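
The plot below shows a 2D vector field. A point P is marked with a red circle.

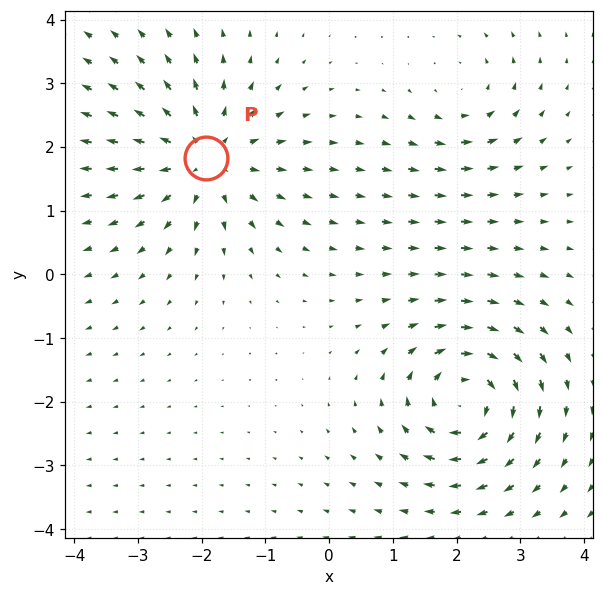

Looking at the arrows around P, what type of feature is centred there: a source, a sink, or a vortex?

At P (-1.9, 1.8) the arrows spread outward. Divergence about +6, curl ≈0 — positive divergence with near-zero curl is a source.

source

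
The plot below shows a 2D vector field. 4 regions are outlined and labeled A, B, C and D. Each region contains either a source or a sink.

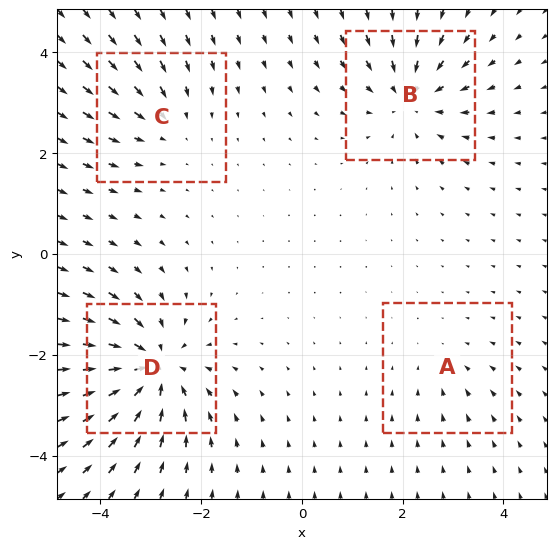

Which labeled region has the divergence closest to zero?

Divergence at each region's feature centre — A: about -2, B: about -5, C: about -3, D: about -7. Region A is closest to zero.

A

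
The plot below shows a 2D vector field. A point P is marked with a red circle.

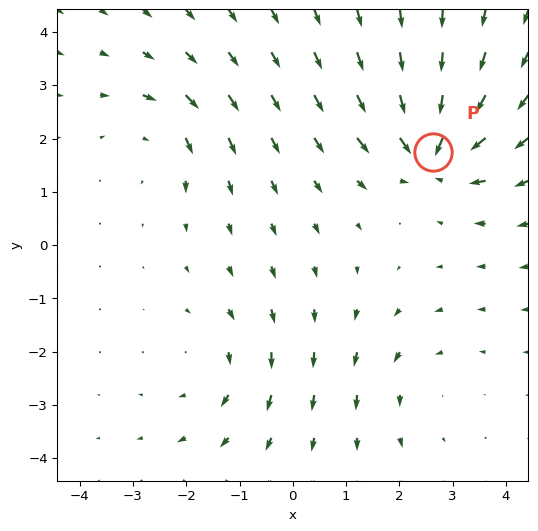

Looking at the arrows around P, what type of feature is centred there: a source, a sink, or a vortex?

sink

At P (2.6, 1.7) the arrows converge inward. Divergence about -7, curl ≈0 — negative divergence with near-zero curl is a sink.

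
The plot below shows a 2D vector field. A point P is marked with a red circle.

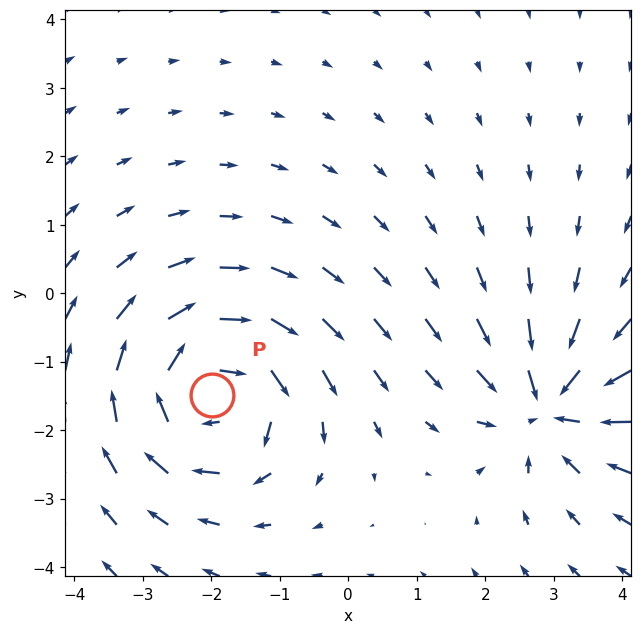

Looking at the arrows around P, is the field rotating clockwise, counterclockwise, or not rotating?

clockwise

Near P at (-2.0, -1.5) the arrows circulate clockwise. The curl (z-component) there is about -6; negative curl means clockwise rotation.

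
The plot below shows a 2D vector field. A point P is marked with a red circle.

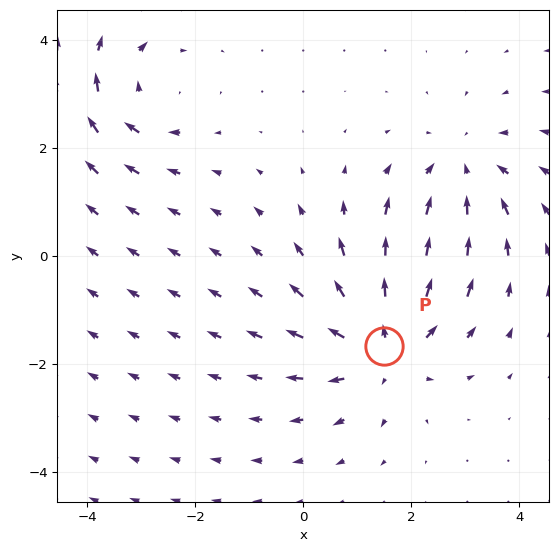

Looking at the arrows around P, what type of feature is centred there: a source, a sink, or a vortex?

At P (1.5, -1.7) the arrows spread outward. Divergence about +4, curl ≈0 — positive divergence with near-zero curl is a source.

source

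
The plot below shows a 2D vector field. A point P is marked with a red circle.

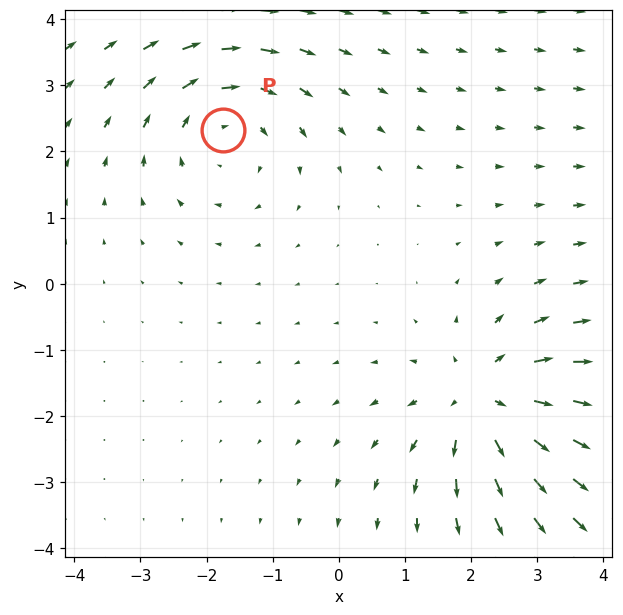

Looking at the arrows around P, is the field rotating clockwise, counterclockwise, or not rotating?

Near P at (-1.7, 2.3) the arrows circulate clockwise. The curl (z-component) there is about -3; negative curl means clockwise rotation.

clockwise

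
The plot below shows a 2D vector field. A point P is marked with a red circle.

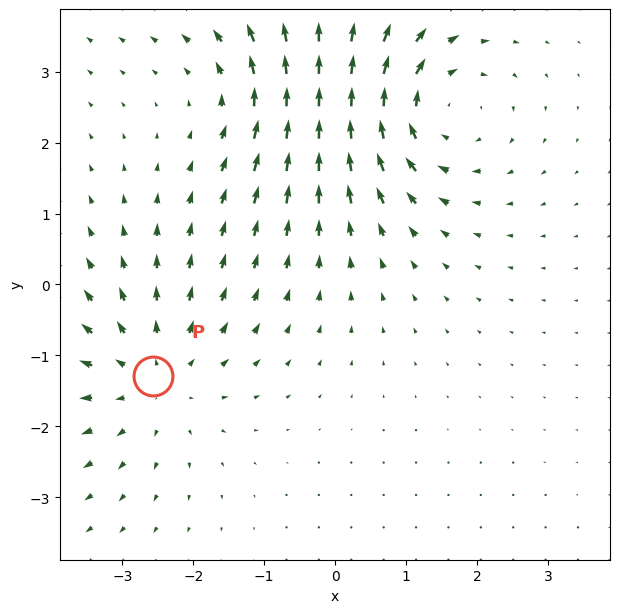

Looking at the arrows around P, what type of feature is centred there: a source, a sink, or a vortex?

At P (-2.6, -1.3) the arrows spread outward. Divergence about +3, curl ≈0 — positive divergence with near-zero curl is a source.

source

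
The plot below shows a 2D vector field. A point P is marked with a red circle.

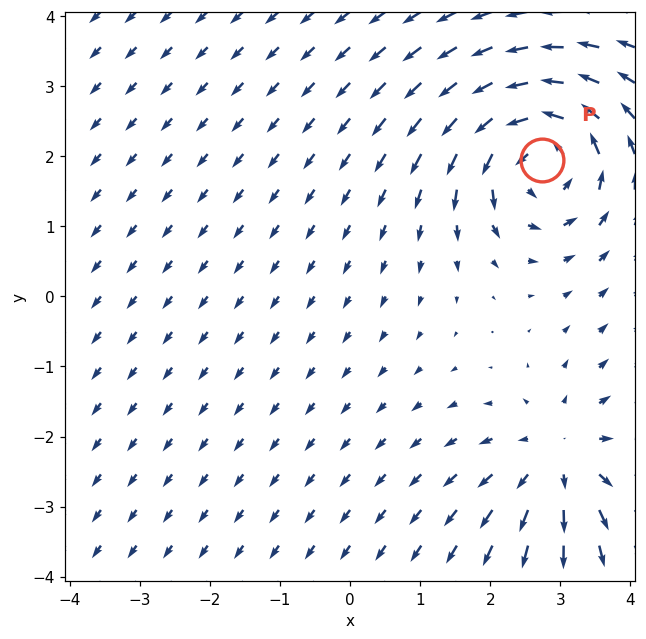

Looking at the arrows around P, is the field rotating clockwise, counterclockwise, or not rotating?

counterclockwise

Near P at (2.7, 1.9) the arrows circulate counterclockwise. The curl (z-component) there is about +5; positive curl means counterclockwise rotation.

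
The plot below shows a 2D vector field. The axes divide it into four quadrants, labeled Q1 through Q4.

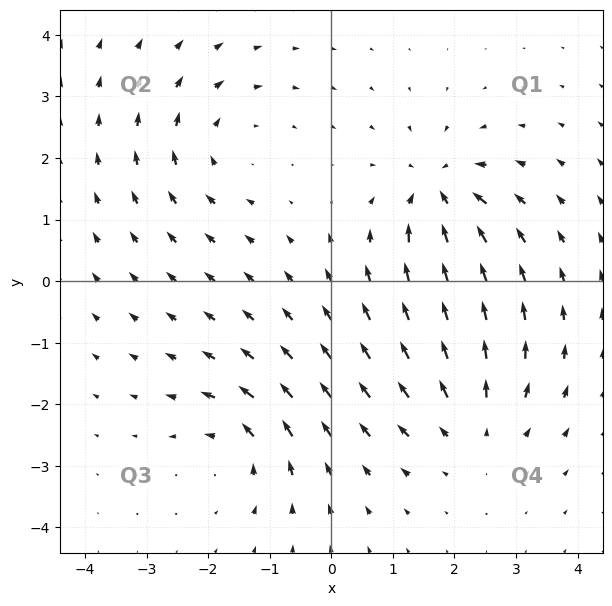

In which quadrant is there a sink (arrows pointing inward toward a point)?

The sink sits at approximately (1.7, 1.5), which lies in quadrant Q1. The divergence there is about -6, negative as expected for a sink.

Q1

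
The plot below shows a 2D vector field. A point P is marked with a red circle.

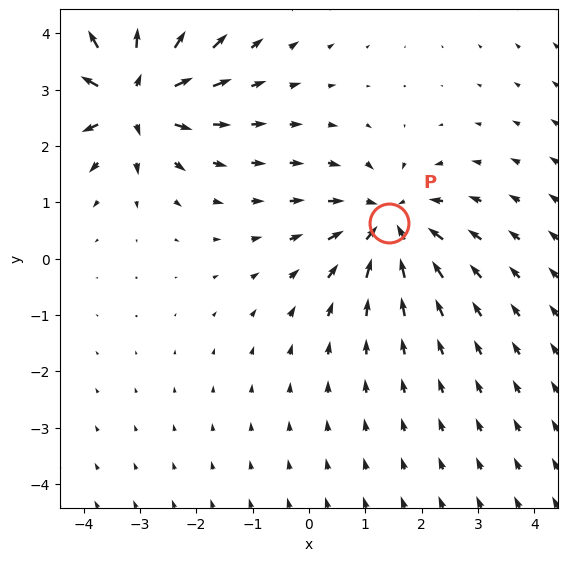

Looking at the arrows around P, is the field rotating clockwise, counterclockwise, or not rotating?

not rotating

Near P at (1.4, 0.6) the arrows show no circulation. The curl there is ≈0.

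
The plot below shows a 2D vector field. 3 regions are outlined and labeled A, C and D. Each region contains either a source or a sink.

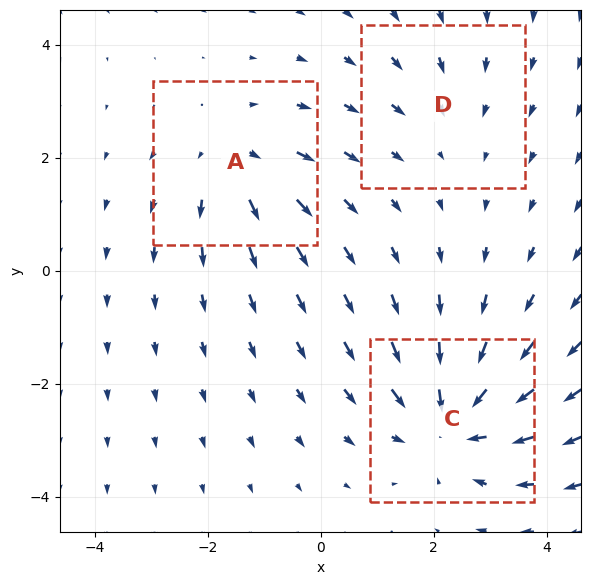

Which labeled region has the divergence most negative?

Divergence at each region's feature centre — A: about +3, C: about -5, D: about -2. Region C is most negative.

C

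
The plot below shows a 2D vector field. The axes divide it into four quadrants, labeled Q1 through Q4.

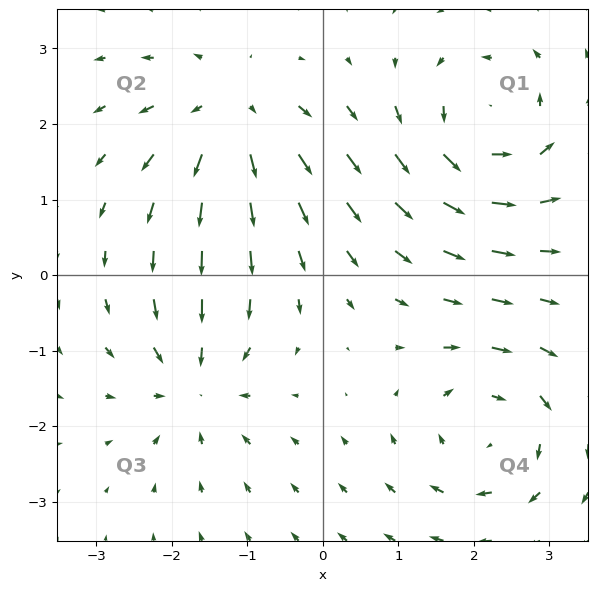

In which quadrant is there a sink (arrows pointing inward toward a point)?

The sink sits at approximately (-1.7, -1.4), which lies in quadrant Q3. The divergence there is about -4, negative as expected for a sink.

Q3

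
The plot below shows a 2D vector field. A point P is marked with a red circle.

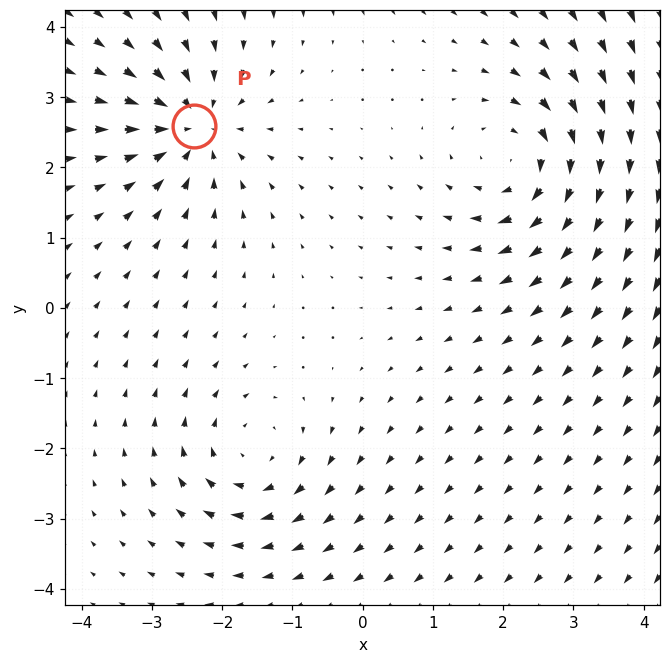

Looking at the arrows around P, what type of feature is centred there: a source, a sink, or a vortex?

At P (-2.4, 2.6) the arrows converge inward. Divergence about -5, curl ≈0 — negative divergence with near-zero curl is a sink.

sink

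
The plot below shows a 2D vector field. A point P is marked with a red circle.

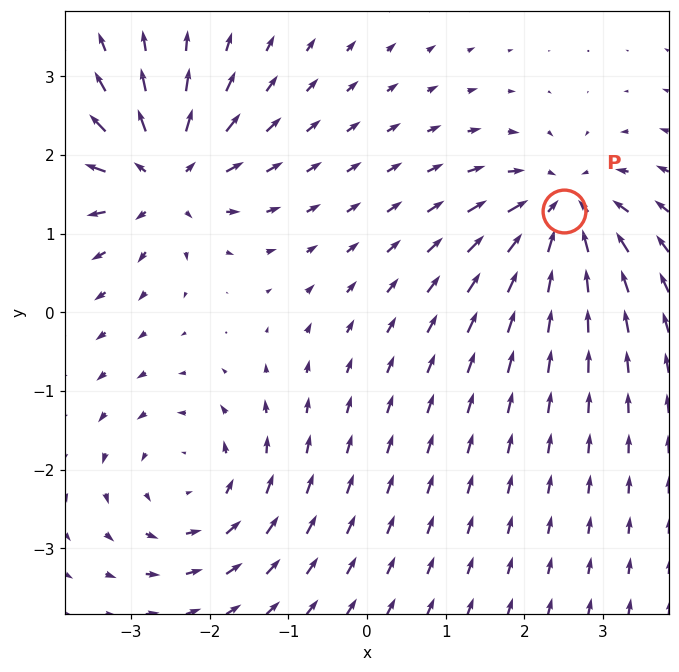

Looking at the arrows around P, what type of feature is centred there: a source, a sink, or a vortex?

sink

At P (2.5, 1.3) the arrows converge inward. Divergence about -7, curl ≈0 — negative divergence with near-zero curl is a sink.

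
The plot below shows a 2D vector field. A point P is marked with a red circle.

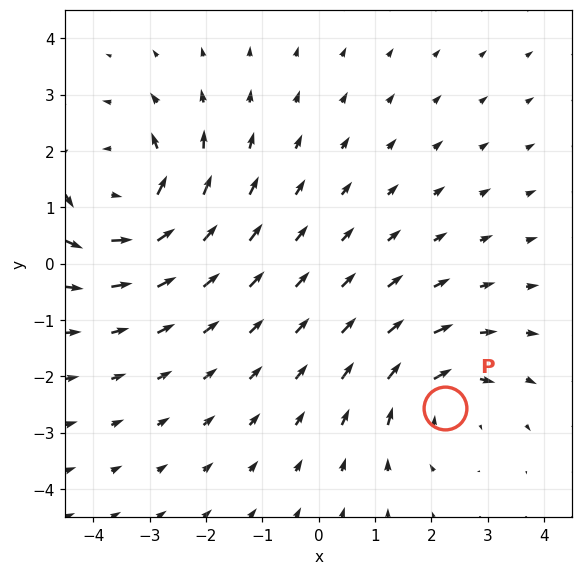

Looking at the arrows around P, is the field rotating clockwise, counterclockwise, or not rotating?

Near P at (2.2, -2.6) the arrows circulate clockwise. The curl (z-component) there is about -3; negative curl means clockwise rotation.

clockwise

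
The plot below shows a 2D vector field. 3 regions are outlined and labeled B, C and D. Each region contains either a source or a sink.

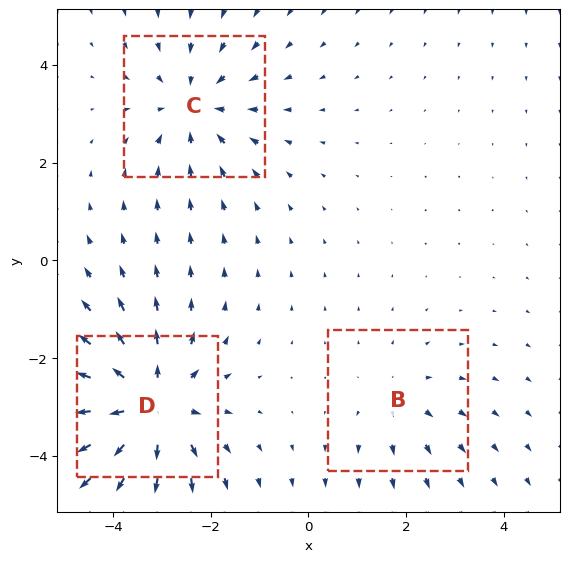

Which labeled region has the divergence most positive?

D

Divergence at each region's feature centre — B: about +2, C: about -3, D: about +4. Region D is most positive.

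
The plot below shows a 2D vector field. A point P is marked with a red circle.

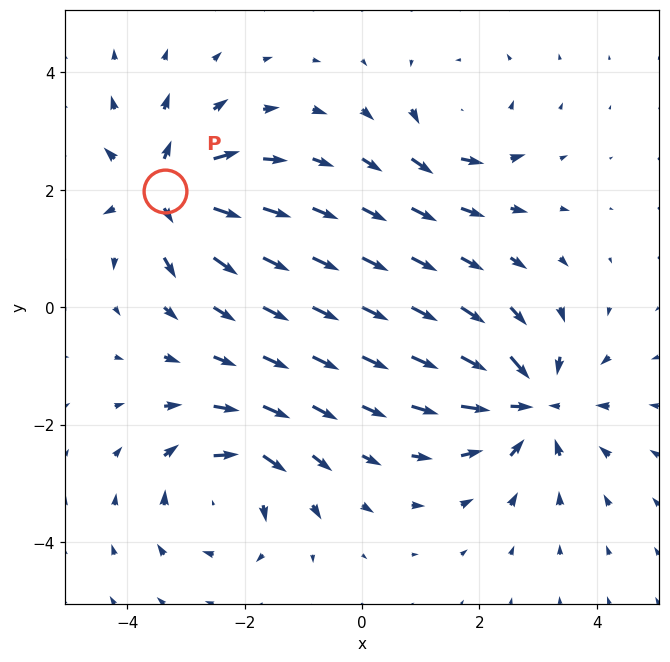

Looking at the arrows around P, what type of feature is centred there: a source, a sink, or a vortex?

source

At P (-3.4, 2.0) the arrows spread outward. Divergence about +6, curl ≈0 — positive divergence with near-zero curl is a source.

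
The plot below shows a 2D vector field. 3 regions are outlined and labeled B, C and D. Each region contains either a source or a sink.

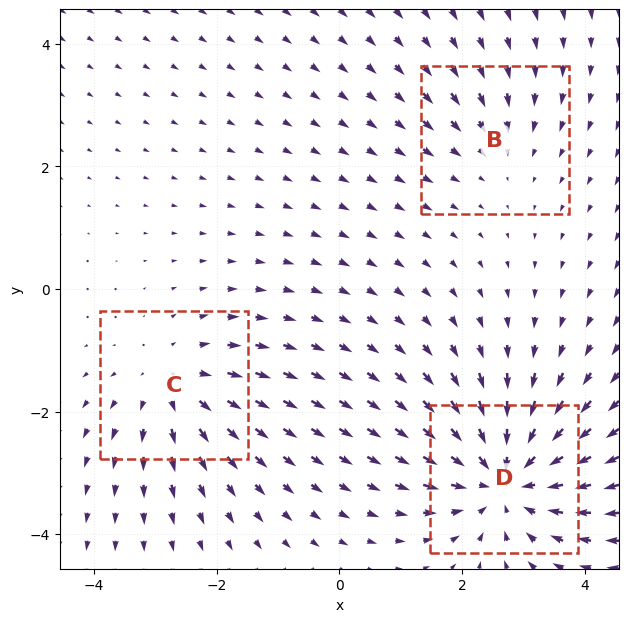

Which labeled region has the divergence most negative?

D

Divergence at each region's feature centre — B: about -2, C: about +3, D: about -5. Region D is most negative.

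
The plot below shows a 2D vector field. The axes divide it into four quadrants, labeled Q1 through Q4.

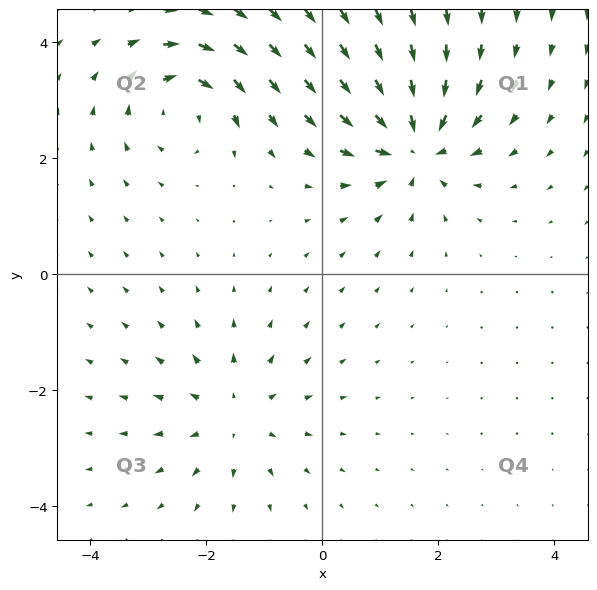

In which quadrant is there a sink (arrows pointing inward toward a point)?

The sink sits at approximately (1.6, 2.2), which lies in quadrant Q1. The divergence there is about -5, negative as expected for a sink.

Q1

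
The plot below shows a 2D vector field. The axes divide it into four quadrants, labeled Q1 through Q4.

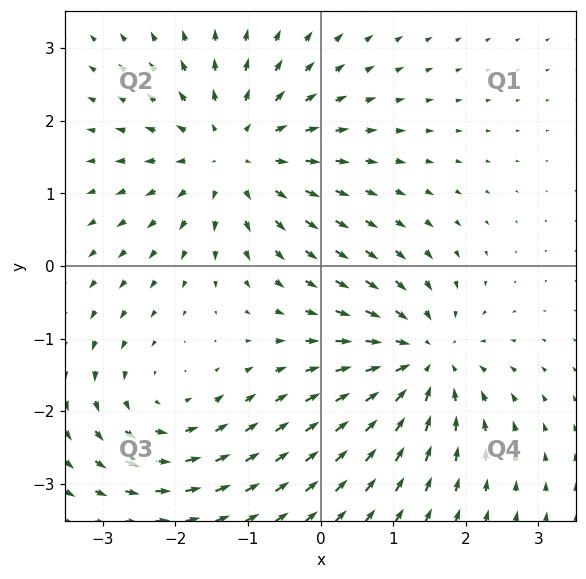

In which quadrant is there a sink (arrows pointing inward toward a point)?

Q4

The sink sits at approximately (1.4, -1.3), which lies in quadrant Q4. The divergence there is about -4, negative as expected for a sink.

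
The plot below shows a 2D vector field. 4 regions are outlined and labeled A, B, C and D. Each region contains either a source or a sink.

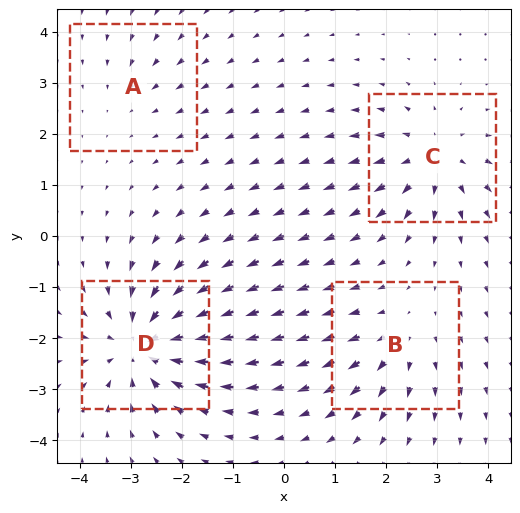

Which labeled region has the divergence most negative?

Divergence at each region's feature centre — A: about -2, B: about +4, C: about +5, D: about -7. Region D is most negative.

D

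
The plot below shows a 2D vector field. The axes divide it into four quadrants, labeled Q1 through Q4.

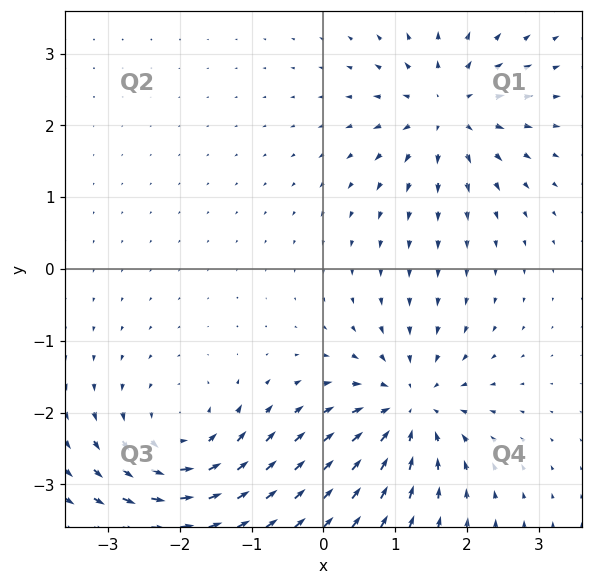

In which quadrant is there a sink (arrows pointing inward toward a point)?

The sink sits at approximately (1.2, -1.9), which lies in quadrant Q4. The divergence there is about -5, negative as expected for a sink.

Q4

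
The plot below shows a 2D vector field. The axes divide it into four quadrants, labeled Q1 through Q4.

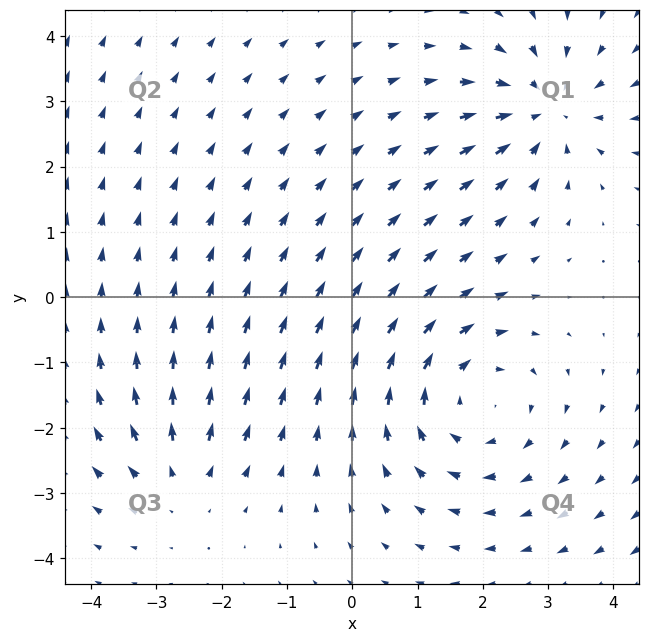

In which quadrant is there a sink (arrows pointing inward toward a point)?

The sink sits at approximately (3.0, 2.9), which lies in quadrant Q1. The divergence there is about -4, negative as expected for a sink.

Q1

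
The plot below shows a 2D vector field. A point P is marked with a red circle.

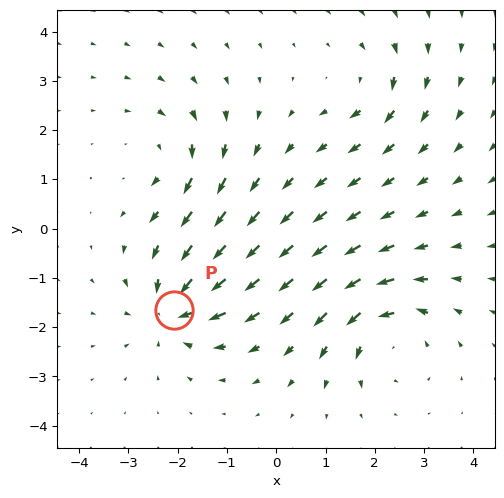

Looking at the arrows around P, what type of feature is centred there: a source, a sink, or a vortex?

sink

At P (-2.1, -1.6) the arrows converge inward. Divergence about -6, curl ≈0 — negative divergence with near-zero curl is a sink.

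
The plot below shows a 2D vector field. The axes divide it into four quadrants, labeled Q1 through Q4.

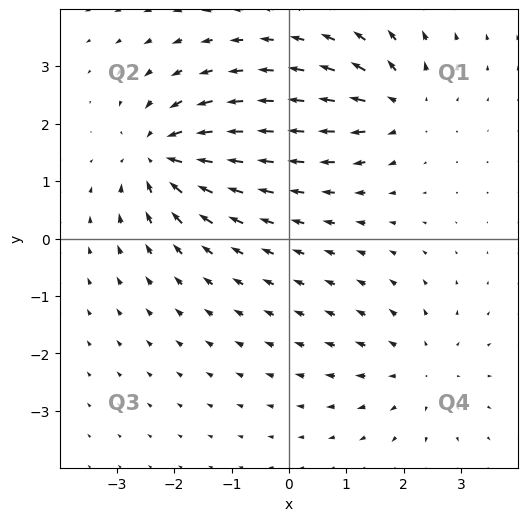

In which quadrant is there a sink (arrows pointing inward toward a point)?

Q2

The sink sits at approximately (-2.2, 1.4), which lies in quadrant Q2. The divergence there is about -5, negative as expected for a sink.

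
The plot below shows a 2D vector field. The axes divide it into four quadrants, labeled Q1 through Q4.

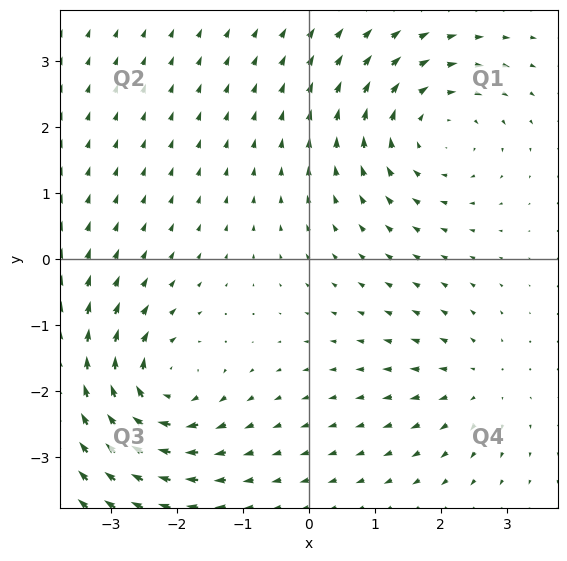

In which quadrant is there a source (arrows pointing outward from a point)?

Q4

The source sits at approximately (2.6, -1.9), which lies in quadrant Q4. The divergence there is about +3, positive as expected for a source.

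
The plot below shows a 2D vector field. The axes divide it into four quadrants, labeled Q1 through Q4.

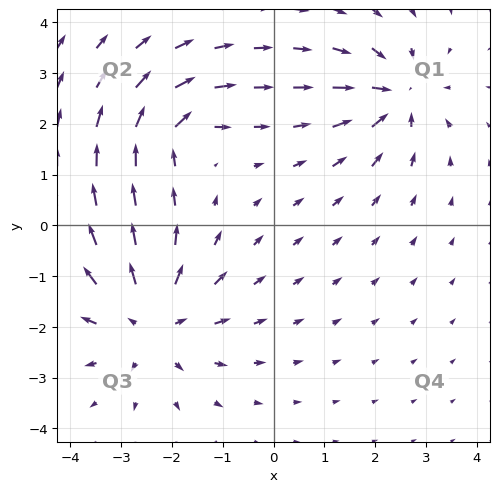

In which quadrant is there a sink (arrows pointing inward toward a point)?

The sink sits at approximately (2.4, 2.5), which lies in quadrant Q1. The divergence there is about -4, negative as expected for a sink.

Q1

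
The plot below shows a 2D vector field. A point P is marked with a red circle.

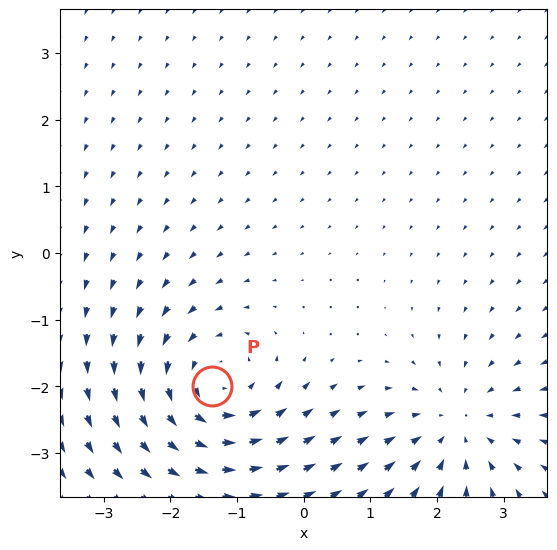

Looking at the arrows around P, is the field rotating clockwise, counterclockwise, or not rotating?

Near P at (-1.4, -2.0) the arrows circulate counterclockwise. The curl (z-component) there is about +4; positive curl means counterclockwise rotation.

counterclockwise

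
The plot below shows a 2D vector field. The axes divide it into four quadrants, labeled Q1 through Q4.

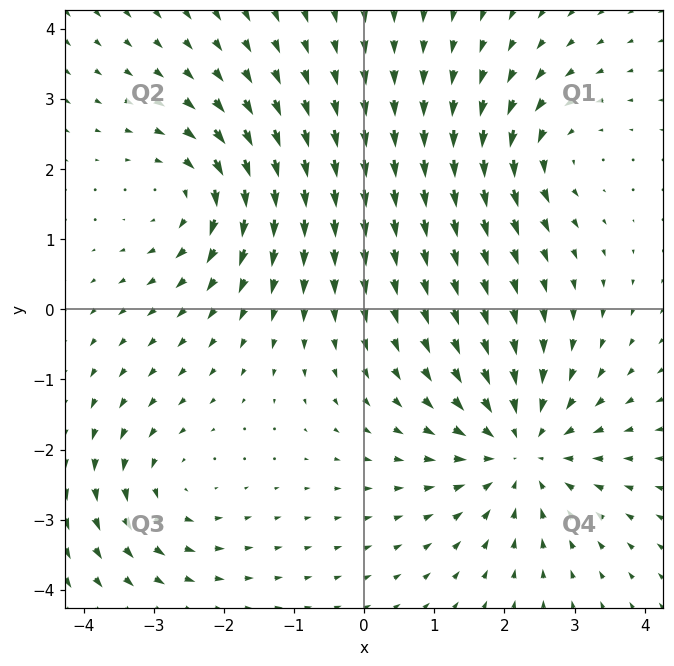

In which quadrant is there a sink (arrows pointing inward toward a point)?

Q4

The sink sits at approximately (2.2, -2.0), which lies in quadrant Q4. The divergence there is about -4, negative as expected for a sink.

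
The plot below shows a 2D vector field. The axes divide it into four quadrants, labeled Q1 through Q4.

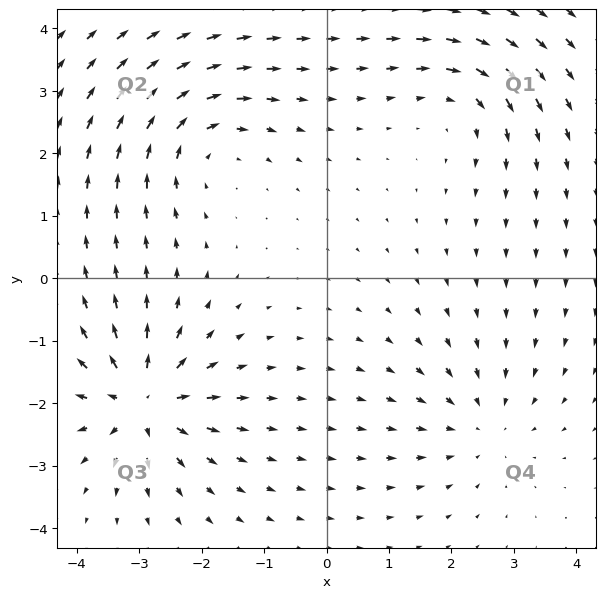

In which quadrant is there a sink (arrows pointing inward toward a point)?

Q4

The sink sits at approximately (2.5, -2.3), which lies in quadrant Q4. The divergence there is about -3, negative as expected for a sink.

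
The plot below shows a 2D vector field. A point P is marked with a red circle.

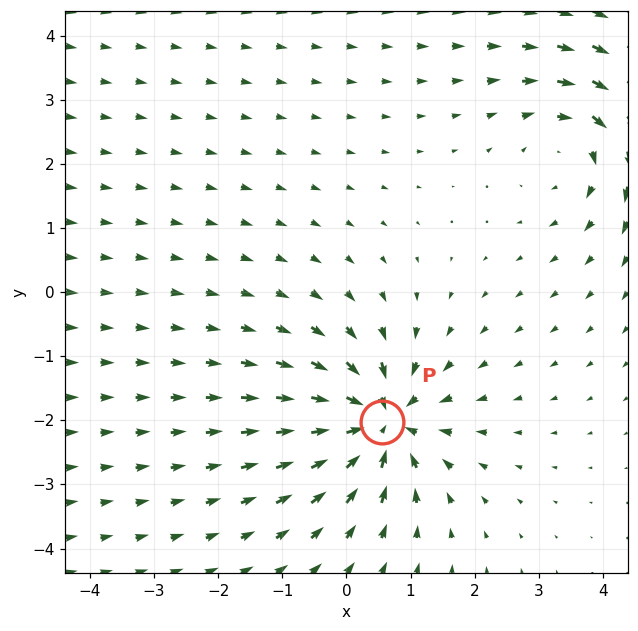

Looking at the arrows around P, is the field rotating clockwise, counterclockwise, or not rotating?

Near P at (0.5, -2.0) the arrows show no circulation. The curl there is ≈0.

not rotating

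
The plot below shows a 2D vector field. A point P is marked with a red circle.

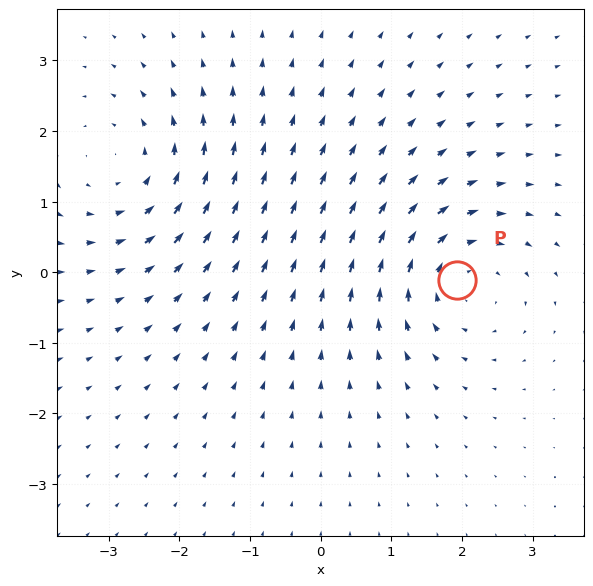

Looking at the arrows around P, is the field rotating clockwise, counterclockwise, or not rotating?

clockwise

Near P at (1.9, -0.1) the arrows circulate clockwise. The curl (z-component) there is about -4; negative curl means clockwise rotation.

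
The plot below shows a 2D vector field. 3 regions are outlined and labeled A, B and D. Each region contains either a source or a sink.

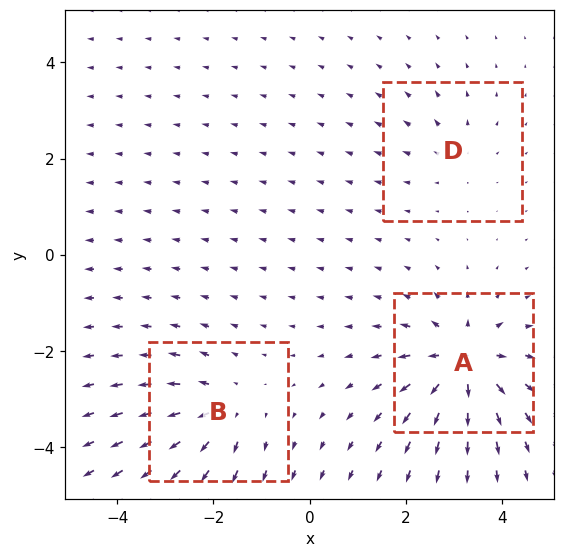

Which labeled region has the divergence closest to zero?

Divergence at each region's feature centre — A: about +6, B: about +4, D: about +2. Region D is closest to zero.

D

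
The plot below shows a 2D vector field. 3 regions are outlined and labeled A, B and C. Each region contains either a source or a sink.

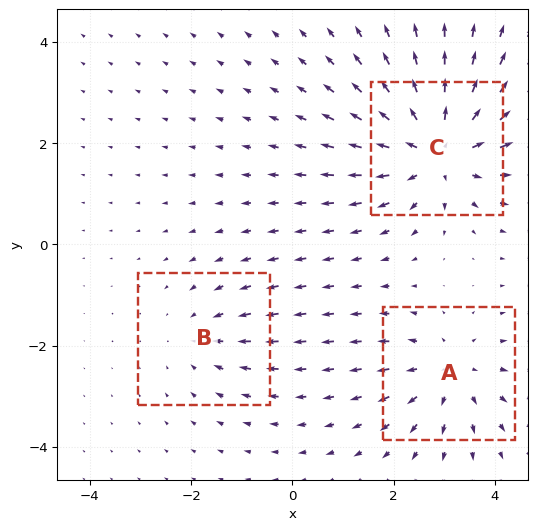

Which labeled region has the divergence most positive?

Divergence at each region's feature centre — A: about +3, B: about -2, C: about +5. Region C is most positive.

C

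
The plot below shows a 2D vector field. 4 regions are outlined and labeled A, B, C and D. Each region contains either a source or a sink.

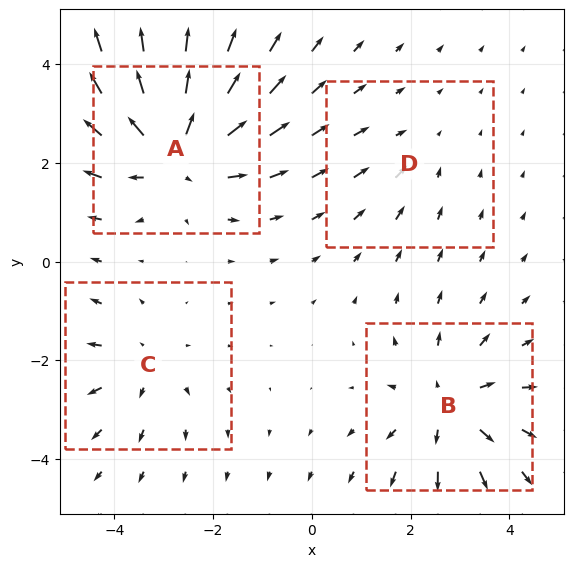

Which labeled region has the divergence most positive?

Divergence at each region's feature centre — A: about +6, B: about +5, C: about +3, D: about -2. Region A is most positive.

A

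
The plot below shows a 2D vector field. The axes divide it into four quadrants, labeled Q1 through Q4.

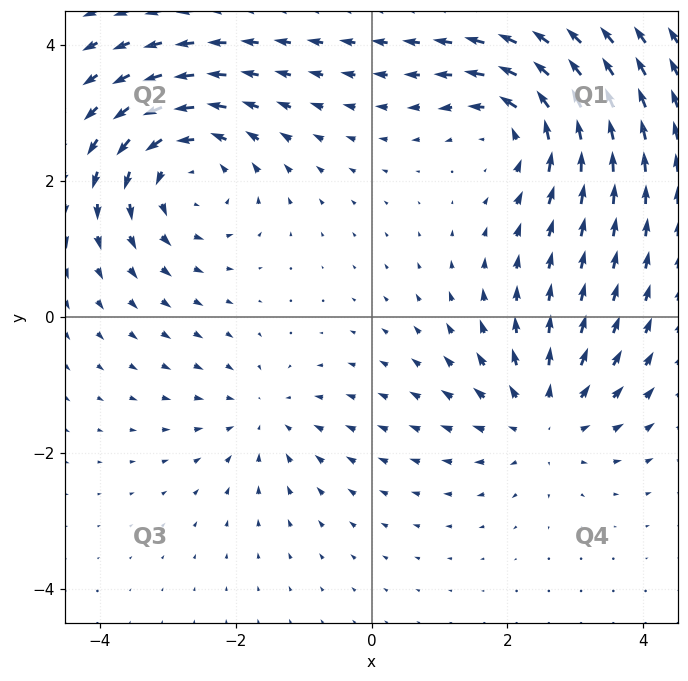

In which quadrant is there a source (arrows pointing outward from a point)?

The source sits at approximately (2.5, -1.5), which lies in quadrant Q4. The divergence there is about +4, positive as expected for a source.

Q4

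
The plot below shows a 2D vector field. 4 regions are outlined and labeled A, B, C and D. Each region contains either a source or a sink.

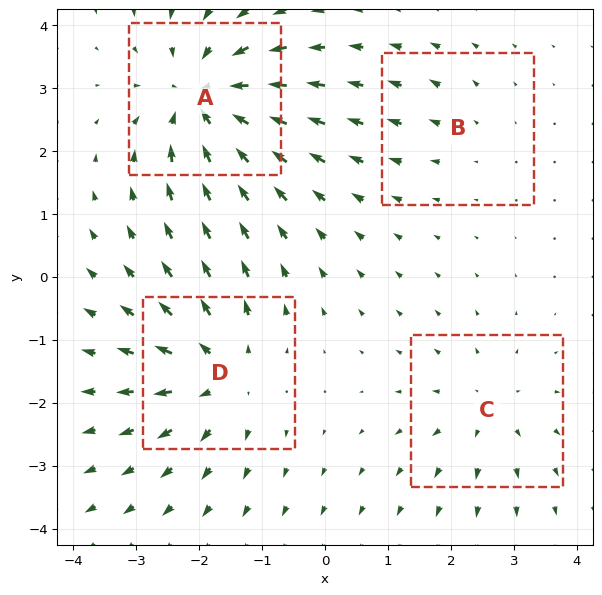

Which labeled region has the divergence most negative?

A

Divergence at each region's feature centre — A: about -7, B: about +2, C: about +3, D: about +5. Region A is most negative.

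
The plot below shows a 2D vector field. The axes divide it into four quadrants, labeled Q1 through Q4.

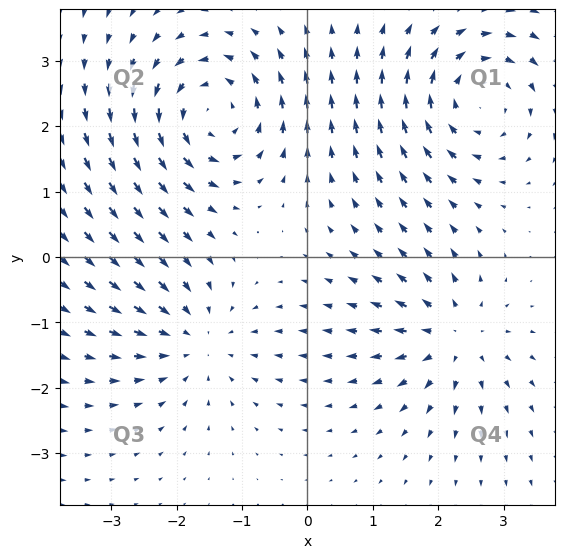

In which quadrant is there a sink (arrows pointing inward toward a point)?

Q3

The sink sits at approximately (-1.7, -1.3), which lies in quadrant Q3. The divergence there is about -4, negative as expected for a sink.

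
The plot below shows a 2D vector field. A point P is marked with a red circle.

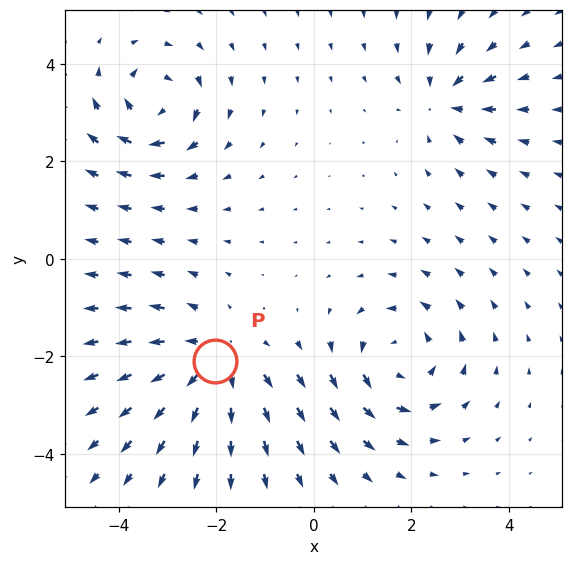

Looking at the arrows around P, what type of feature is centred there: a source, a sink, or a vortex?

source

At P (-2.0, -2.1) the arrows spread outward. Divergence about +4, curl ≈0 — positive divergence with near-zero curl is a source.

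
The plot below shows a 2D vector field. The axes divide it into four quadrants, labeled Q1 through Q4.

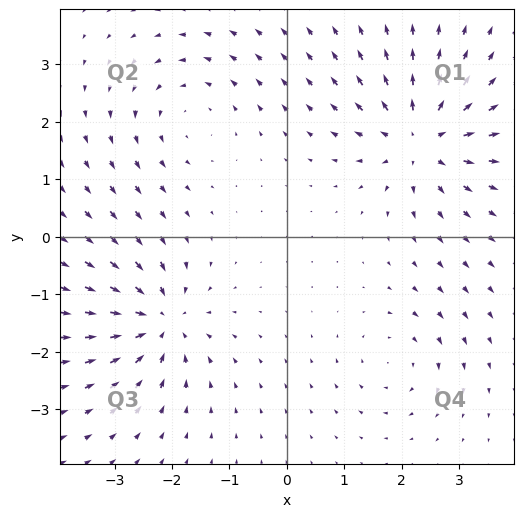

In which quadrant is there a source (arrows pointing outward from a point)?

The source sits at approximately (2.3, 1.7), which lies in quadrant Q1. The divergence there is about +6, positive as expected for a source.

Q1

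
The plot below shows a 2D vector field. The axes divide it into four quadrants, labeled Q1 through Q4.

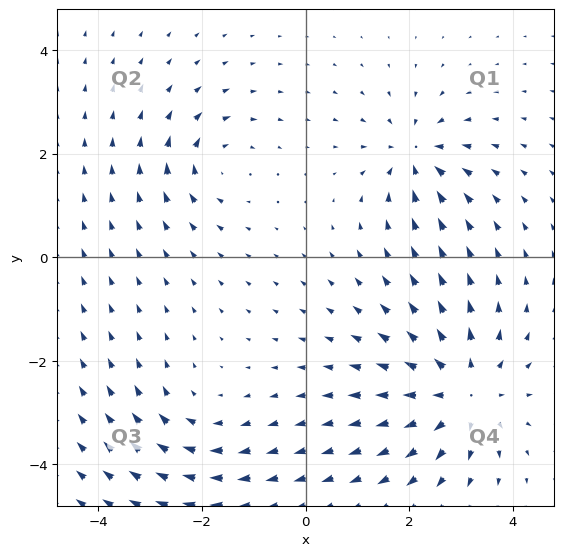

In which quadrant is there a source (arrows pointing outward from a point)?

The source sits at approximately (3.0, -2.6), which lies in quadrant Q4. The divergence there is about +4, positive as expected for a source.

Q4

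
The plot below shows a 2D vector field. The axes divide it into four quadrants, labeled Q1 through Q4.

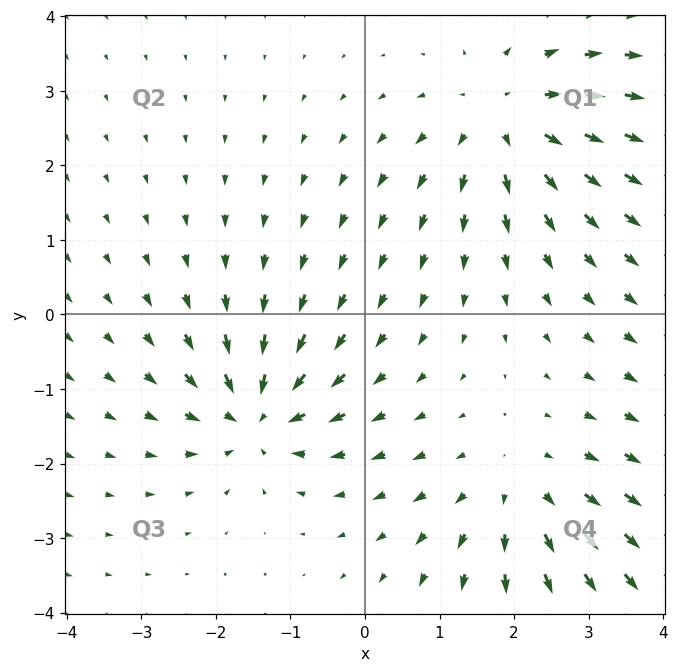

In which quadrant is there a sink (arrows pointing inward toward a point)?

The sink sits at approximately (-1.5, -1.3), which lies in quadrant Q3. The divergence there is about -4, negative as expected for a sink.

Q3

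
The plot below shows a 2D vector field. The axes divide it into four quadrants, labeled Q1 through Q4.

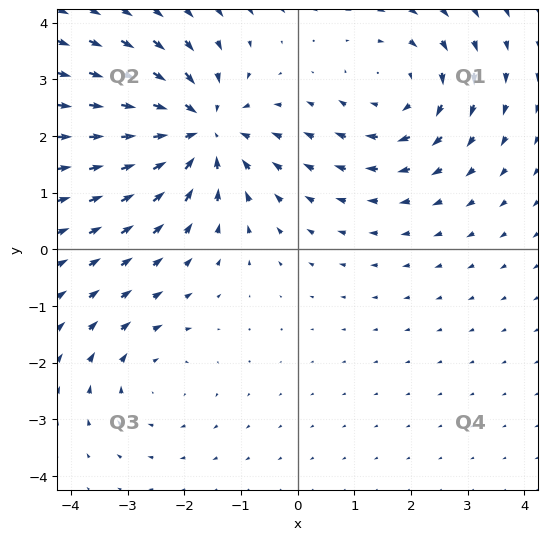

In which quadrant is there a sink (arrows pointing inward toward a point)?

Q2

The sink sits at approximately (-1.7, 2.1), which lies in quadrant Q2. The divergence there is about -5, negative as expected for a sink.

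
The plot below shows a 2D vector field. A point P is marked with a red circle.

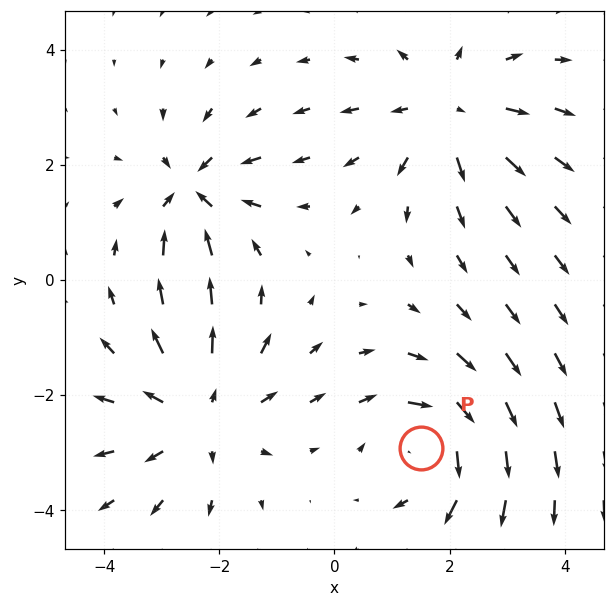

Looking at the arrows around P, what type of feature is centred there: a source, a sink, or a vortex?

vortex

At P (1.5, -2.9) the arrows circulate clockwise. Divergence ≈0, curl about -4 — near-zero divergence with nonzero curl is a vortex.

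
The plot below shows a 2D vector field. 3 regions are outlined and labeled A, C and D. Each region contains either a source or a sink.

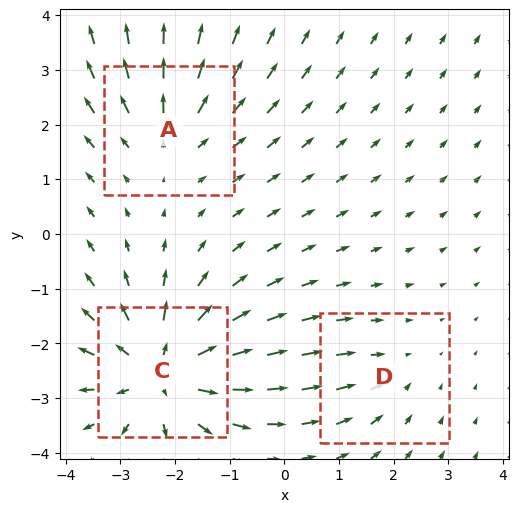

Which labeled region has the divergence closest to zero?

Divergence at each region's feature centre — A: about +3, C: about +5, D: about -2. Region D is closest to zero.

D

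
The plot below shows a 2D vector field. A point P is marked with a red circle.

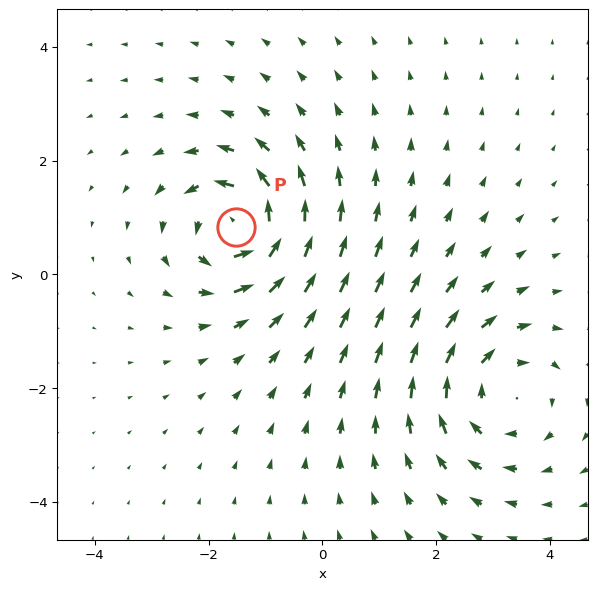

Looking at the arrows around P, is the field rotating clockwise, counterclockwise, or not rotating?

counterclockwise

Near P at (-1.5, 0.8) the arrows circulate counterclockwise. The curl (z-component) there is about +7; positive curl means counterclockwise rotation.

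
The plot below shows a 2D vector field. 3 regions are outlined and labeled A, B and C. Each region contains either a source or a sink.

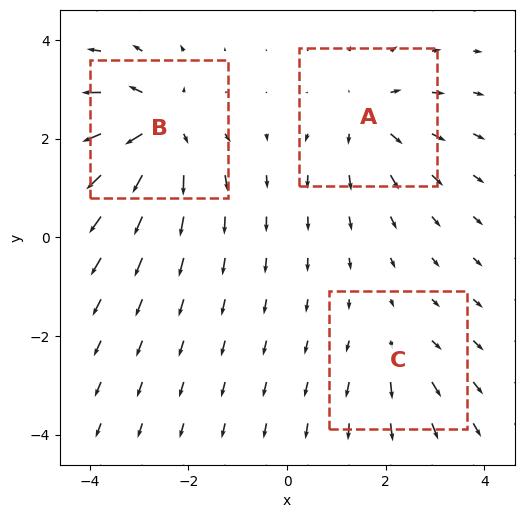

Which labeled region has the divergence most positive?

Divergence at each region's feature centre — A: about +3, B: about +5, C: about +2. Region B is most positive.

B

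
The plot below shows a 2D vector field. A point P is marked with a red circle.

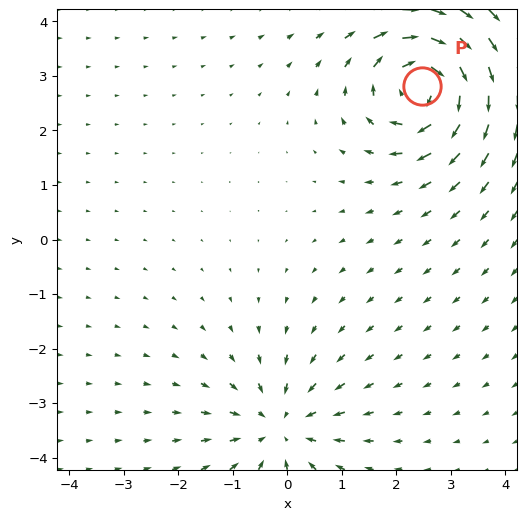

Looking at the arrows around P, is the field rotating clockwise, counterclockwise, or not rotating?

Near P at (2.5, 2.8) the arrows circulate clockwise. The curl (z-component) there is about -6; negative curl means clockwise rotation.

clockwise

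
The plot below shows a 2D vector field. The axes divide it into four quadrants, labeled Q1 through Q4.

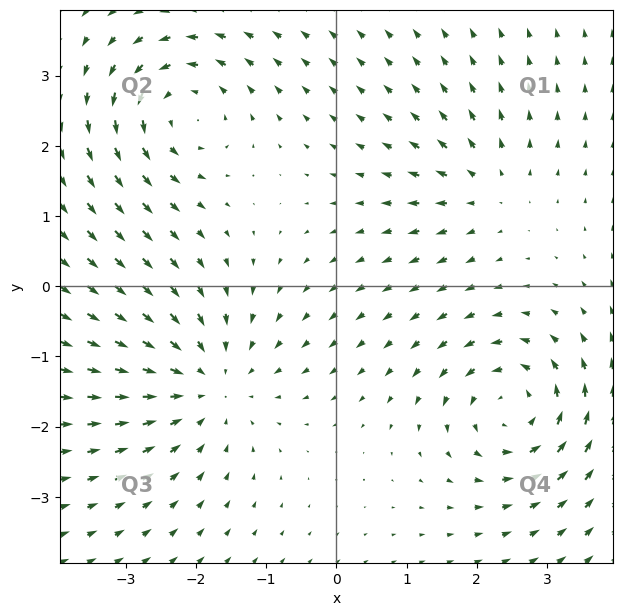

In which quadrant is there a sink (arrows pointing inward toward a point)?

Q3

The sink sits at approximately (-1.8, -1.4), which lies in quadrant Q3. The divergence there is about -4, negative as expected for a sink.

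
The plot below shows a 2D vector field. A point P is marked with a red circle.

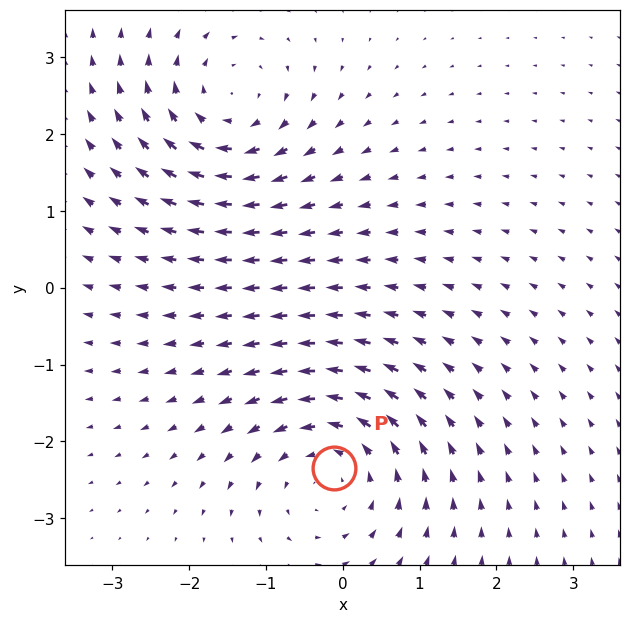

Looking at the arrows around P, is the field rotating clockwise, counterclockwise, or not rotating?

Near P at (-0.1, -2.4) the arrows circulate counterclockwise. The curl (z-component) there is about +4; positive curl means counterclockwise rotation.

counterclockwise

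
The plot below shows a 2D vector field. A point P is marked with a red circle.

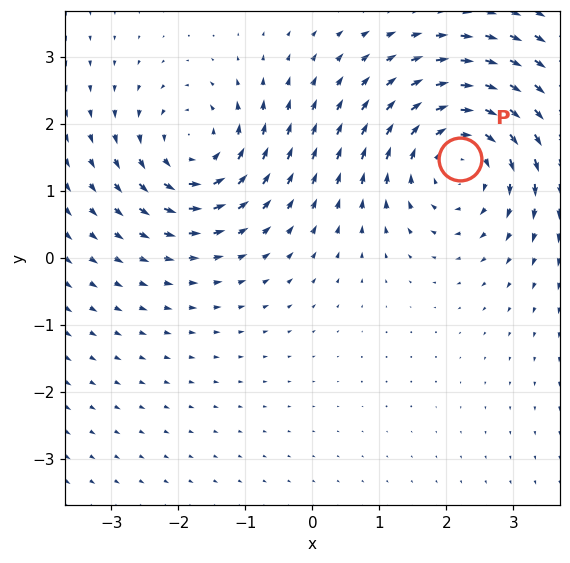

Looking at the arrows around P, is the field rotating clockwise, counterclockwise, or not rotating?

clockwise

Near P at (2.2, 1.5) the arrows circulate clockwise. The curl (z-component) there is about -3; negative curl means clockwise rotation.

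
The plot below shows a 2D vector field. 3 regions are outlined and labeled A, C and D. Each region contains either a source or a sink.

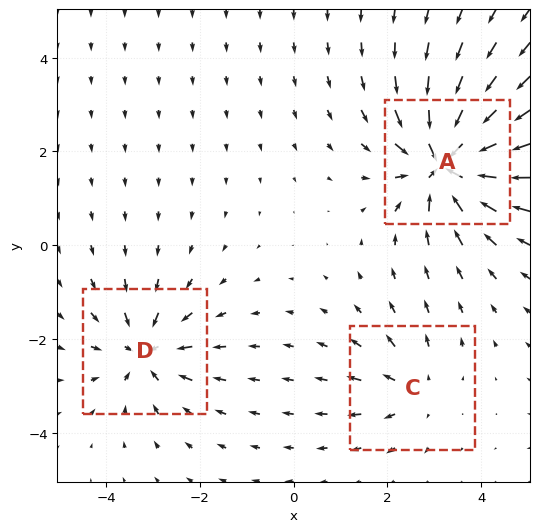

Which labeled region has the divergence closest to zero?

C

Divergence at each region's feature centre — A: about -6, C: about +3, D: about -4. Region C is closest to zero.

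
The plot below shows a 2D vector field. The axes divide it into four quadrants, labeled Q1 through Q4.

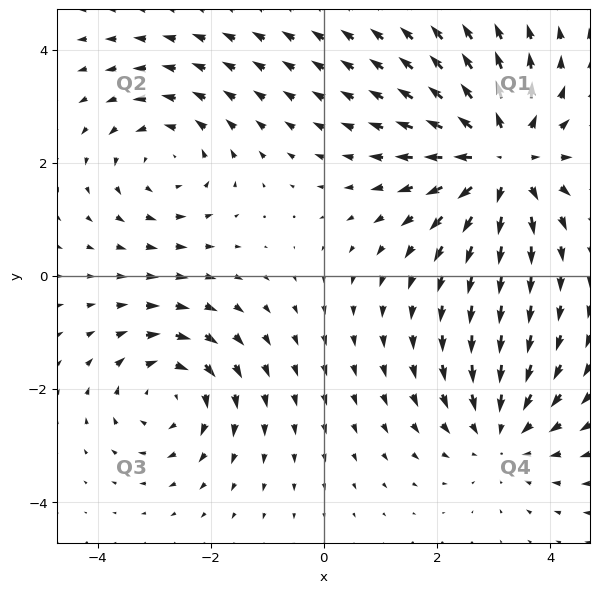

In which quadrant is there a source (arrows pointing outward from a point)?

Q1

The source sits at approximately (3.2, 2.1), which lies in quadrant Q1. The divergence there is about +5, positive as expected for a source.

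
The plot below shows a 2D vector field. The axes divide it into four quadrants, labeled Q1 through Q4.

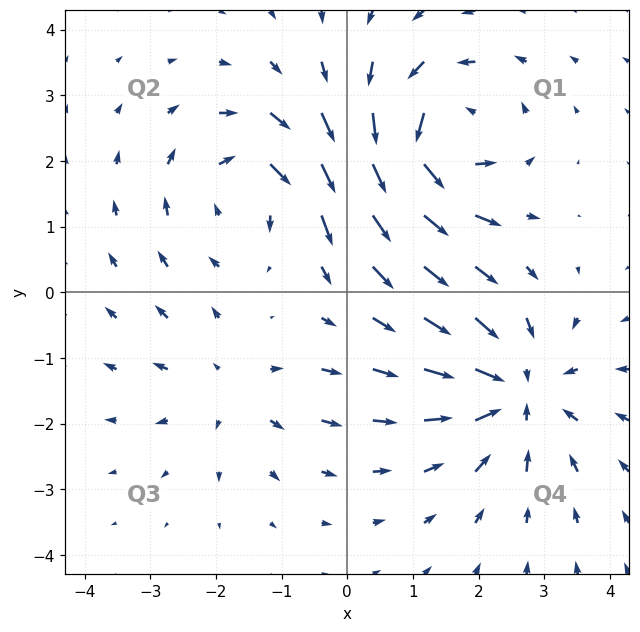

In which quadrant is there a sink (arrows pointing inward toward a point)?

The sink sits at approximately (2.6, -1.5), which lies in quadrant Q4. The divergence there is about -4, negative as expected for a sink.

Q4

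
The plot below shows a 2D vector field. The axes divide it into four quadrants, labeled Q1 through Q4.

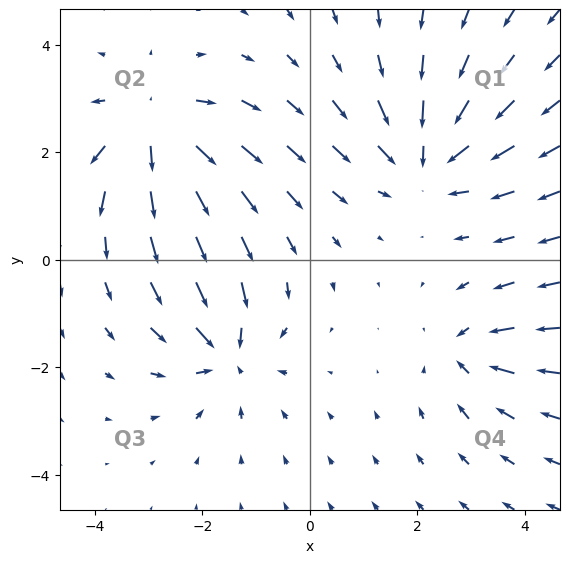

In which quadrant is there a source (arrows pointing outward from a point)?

Q2

The source sits at approximately (-2.9, 2.5), which lies in quadrant Q2. The divergence there is about +5, positive as expected for a source.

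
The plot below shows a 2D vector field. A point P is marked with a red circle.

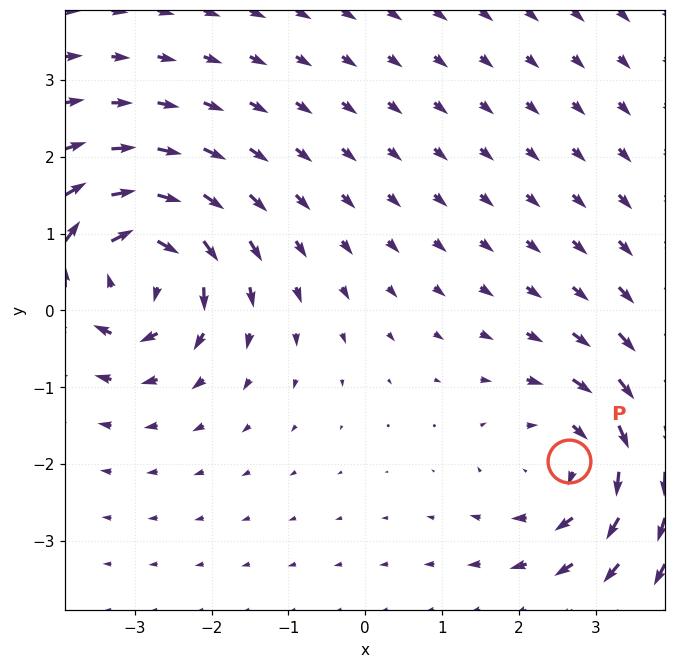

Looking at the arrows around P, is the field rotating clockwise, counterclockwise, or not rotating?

Near P at (2.7, -2.0) the arrows circulate clockwise. The curl (z-component) there is about -3; negative curl means clockwise rotation.

clockwise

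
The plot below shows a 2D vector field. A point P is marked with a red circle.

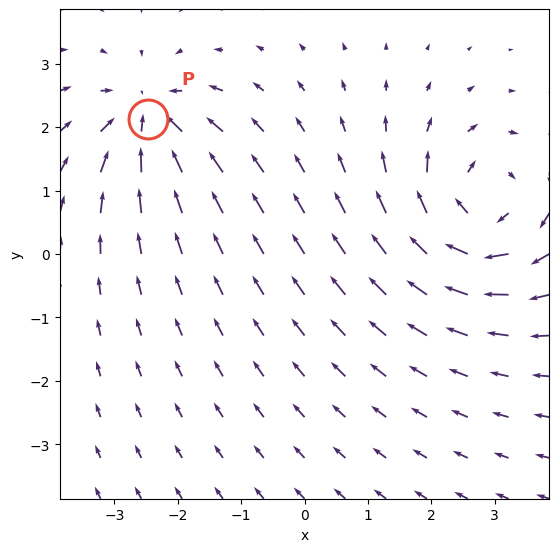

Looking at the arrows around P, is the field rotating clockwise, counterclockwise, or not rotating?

not rotating

Near P at (-2.5, 2.1) the arrows show no circulation. The curl there is ≈0.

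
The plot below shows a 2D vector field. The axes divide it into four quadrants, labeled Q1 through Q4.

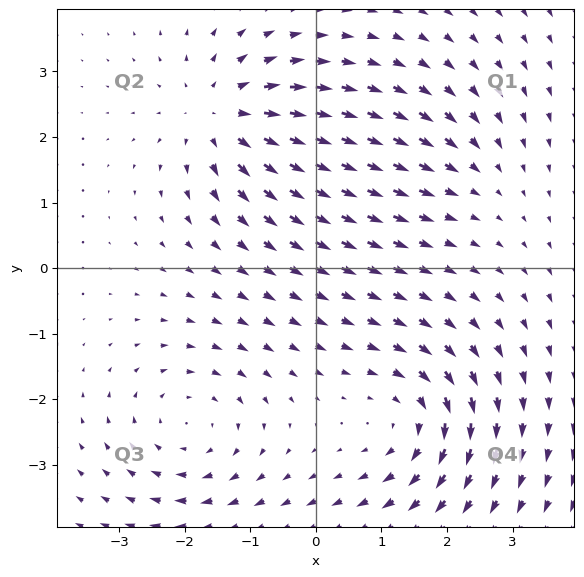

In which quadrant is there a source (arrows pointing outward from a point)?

The source sits at approximately (-1.4, 2.3), which lies in quadrant Q2. The divergence there is about +5, positive as expected for a source.

Q2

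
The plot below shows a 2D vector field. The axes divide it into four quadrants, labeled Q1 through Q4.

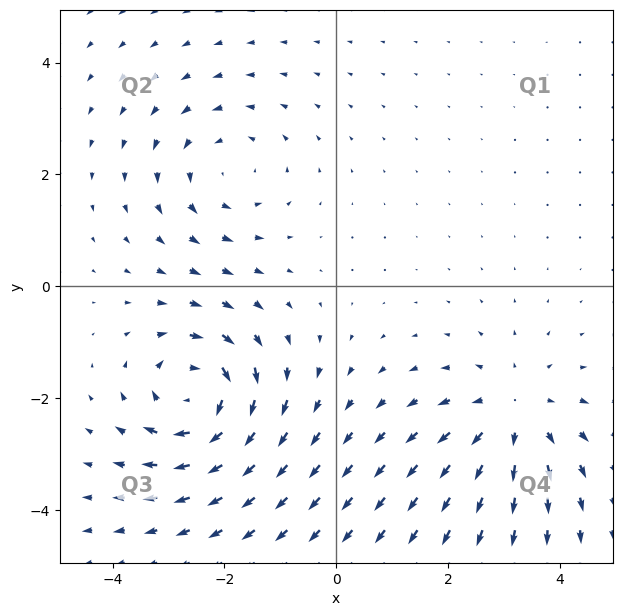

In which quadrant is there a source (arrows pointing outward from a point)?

The source sits at approximately (3.2, -2.3), which lies in quadrant Q4. The divergence there is about +4, positive as expected for a source.

Q4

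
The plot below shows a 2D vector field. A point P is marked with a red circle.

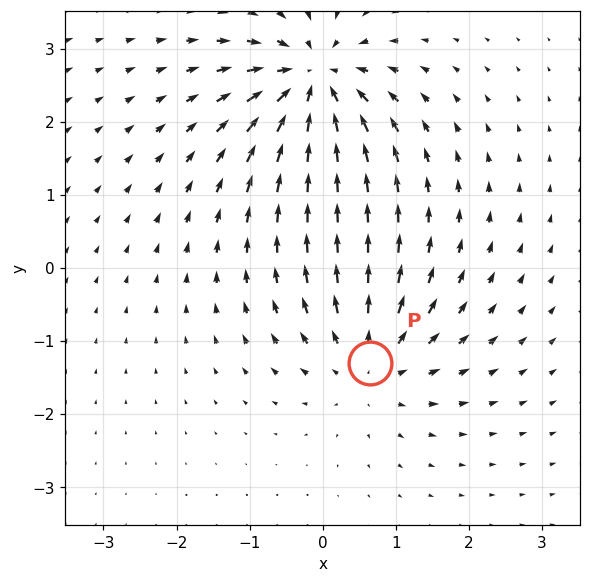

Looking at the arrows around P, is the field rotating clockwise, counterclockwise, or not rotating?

not rotating

Near P at (0.6, -1.3) the arrows show no circulation. The curl there is ≈0.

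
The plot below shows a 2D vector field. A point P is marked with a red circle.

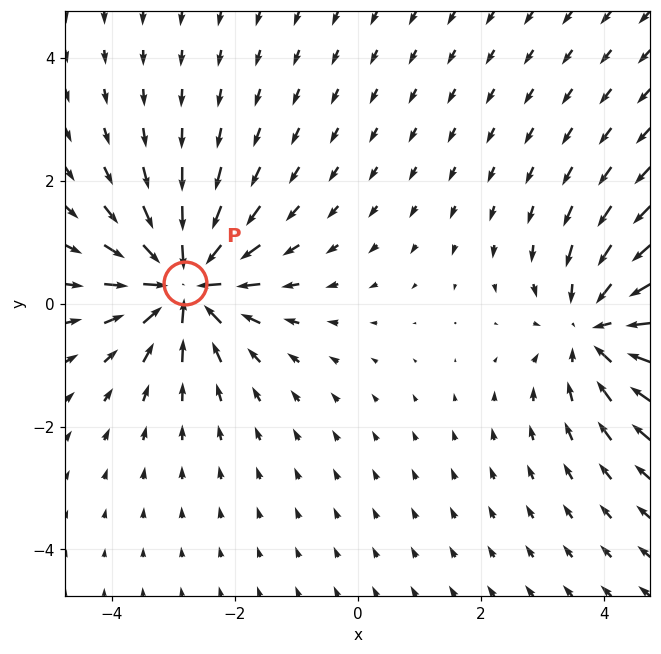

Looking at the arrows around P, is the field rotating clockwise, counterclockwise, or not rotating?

Near P at (-2.8, 0.3) the arrows show no circulation. The curl there is ≈0.

not rotating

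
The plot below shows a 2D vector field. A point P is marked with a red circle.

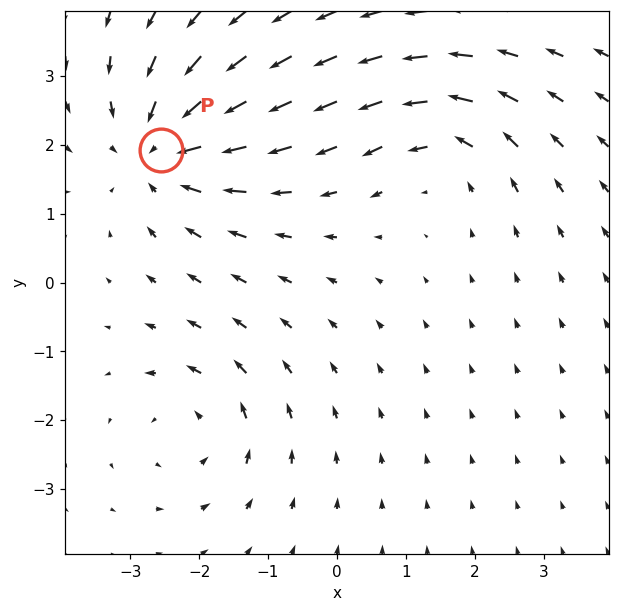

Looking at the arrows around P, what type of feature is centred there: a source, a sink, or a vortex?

sink

At P (-2.5, 1.9) the arrows converge inward. Divergence about -4, curl ≈0 — negative divergence with near-zero curl is a sink.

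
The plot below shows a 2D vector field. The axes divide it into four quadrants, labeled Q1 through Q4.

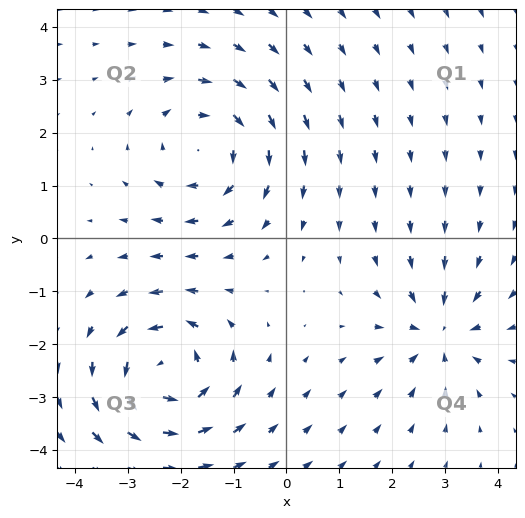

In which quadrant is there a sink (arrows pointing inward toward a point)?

Q4

The sink sits at approximately (2.9, -1.8), which lies in quadrant Q4. The divergence there is about -4, negative as expected for a sink.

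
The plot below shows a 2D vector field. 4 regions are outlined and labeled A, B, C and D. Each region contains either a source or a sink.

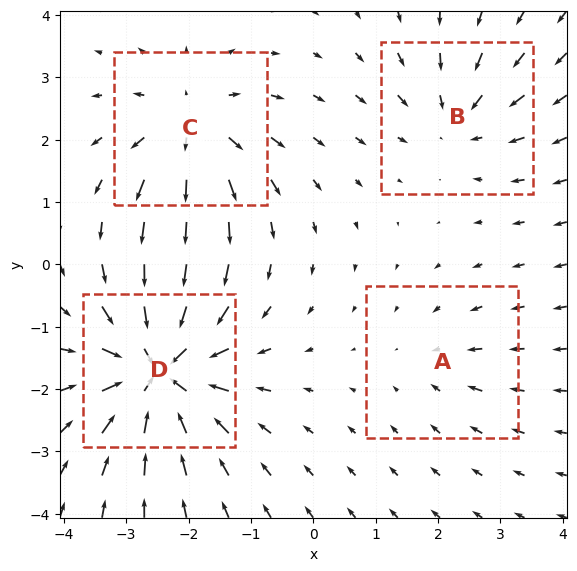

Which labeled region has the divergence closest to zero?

Divergence at each region's feature centre — A: about -2, B: about -4, C: about +5, D: about -8. Region A is closest to zero.

A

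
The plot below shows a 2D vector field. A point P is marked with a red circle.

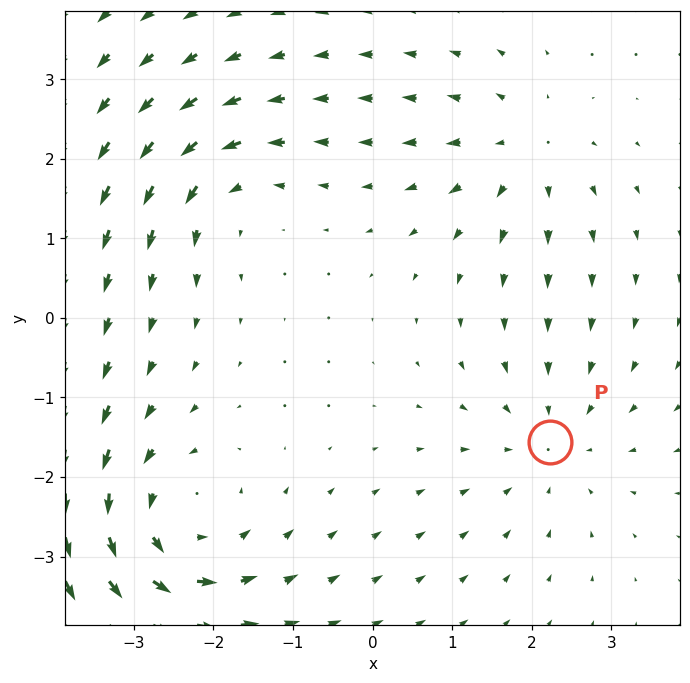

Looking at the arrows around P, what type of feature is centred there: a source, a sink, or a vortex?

At P (2.2, -1.6) the arrows converge inward. Divergence about -2, curl ≈0 — negative divergence with near-zero curl is a sink.

sink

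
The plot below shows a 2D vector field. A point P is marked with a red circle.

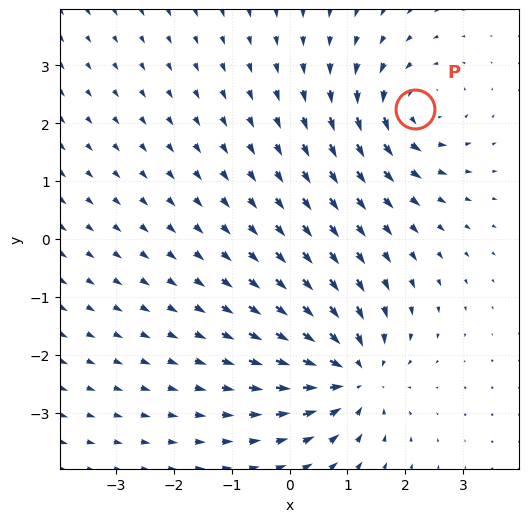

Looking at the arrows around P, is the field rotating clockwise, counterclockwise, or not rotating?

Near P at (2.2, 2.2) the arrows circulate counterclockwise. The curl (z-component) there is about +4; positive curl means counterclockwise rotation.

counterclockwise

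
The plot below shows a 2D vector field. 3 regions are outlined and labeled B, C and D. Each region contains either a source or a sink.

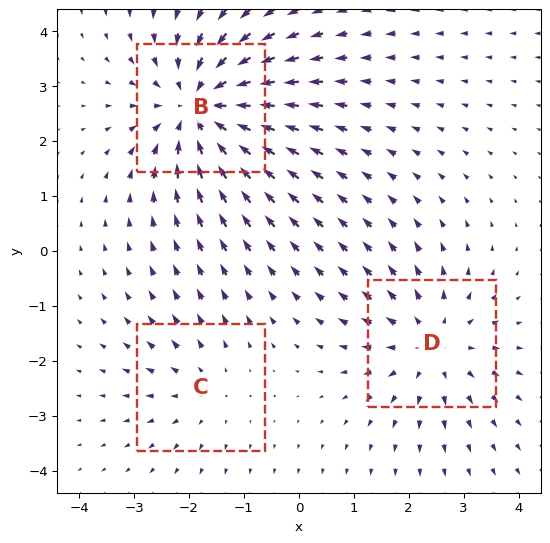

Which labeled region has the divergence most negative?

B

Divergence at each region's feature centre — B: about -5, C: about +2, D: about +3. Region B is most negative.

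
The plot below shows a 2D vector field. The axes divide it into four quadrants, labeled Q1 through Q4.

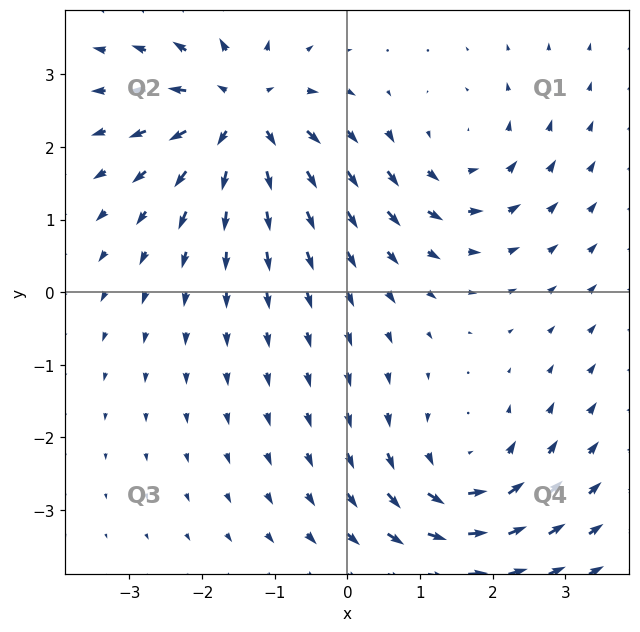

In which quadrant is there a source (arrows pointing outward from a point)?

Q2

The source sits at approximately (-1.5, 2.5), which lies in quadrant Q2. The divergence there is about +6, positive as expected for a source.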